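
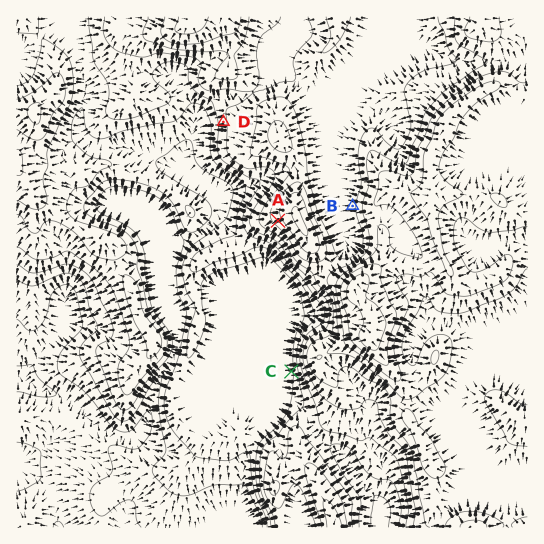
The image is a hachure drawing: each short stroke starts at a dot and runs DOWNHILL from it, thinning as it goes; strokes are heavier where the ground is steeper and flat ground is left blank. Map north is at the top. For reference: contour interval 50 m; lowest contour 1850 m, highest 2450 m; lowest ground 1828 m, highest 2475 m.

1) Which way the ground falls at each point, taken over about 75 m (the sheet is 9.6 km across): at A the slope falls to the SW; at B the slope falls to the W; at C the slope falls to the W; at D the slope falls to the W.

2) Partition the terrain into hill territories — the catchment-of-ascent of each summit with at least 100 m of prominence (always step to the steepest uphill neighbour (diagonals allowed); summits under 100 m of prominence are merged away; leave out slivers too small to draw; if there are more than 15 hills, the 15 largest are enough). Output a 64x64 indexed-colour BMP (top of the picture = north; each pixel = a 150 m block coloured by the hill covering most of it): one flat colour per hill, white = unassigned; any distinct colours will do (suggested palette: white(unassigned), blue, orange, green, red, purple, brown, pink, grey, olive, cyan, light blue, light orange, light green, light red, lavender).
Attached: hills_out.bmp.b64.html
<image width="64" height="64" href="data:image/bmp;base64,Qk12CAAAAAAAAHYAAAAoAAAAQAAAAEAAAAABAAQAAAAAAAAIAAATCwAAEwsAABAAAAAAAAAA////ALR3HwAOf/8ALKAsACgn1gC9Z5QAS1aMAMJ34wB/f38AIr28AM++FwDox64AeLv/AIrfmACWmP8A1bDFABEREREREREREREREREVVVVVVVVVVVVRERERERERERERERERERERERERERERERFVVVVVVVVVVVEREREREREREREREREREREREREREREREVVVVVVVVVVVURERERERERERERERERERERERERERERERVVVVVVVVVVVRERERERERERERERERERERERERERERERFVVVVVVVVVVREREREREREREREREREREREREREREREREVVVVVVVVVVRERERERERERERERERERERERERERERERERVVVVVVVVVVEREREREREREREREREREREREREREREREREVVVVVVVVVERERERERERERERERERERERERERERERERERVVVVVVVVERERERERERERERERERERERERERERERERERFVVVVVVVEREREREREREREREREREREREREREREREREREVVVVVVVERERERERERERERERERERERERERERERERERERFVVVVVERERERERERERERERERERERERERERERERERERERVVVVERERERERERERERERERERERERERERERERETERERVVVVERERERERERERERERERERERERERERERERERMxERVVVVUREREREREREREREREREREREREREREREREREzMRERFVURERERERERERERERERERERERERERERERERETMzEREREREREREREREREREREREREREREREREREREREREzMxERERERERERERERERERERERERERERERERERERERETMzMRERERERERERERERERERERERIRERERERERERERERMzMzEREREREREREREREREREREREiERERERERERERERETMzMRERERERERERERERERERERESIhERERERERERERERMzMxERERERERERERERERERERERIiIRERERERERERERETMzMREREREREREREREREREREREiIiERERERERERERERMzMxERERERERERERERERERERESIiIREREREREREREREzMzMRERERERERERERERERERERIiIiERERERERERERERMzMxEREREREREREREREREREREiIiIREREREREREREREzMzERERERERERERERERERERESIiIhERERERERERERERMzMxERERERERERERERERERERIiIiEREREREREREREREzMzEREREREREREREREREREREiIiIRERERERERERERERMzMxERERERERERERERERERESIiIhEREREREREREREREzMzMRERERERERERERERERERIiIiERERERERERERERETMzMzMREREREREREREREREREiIiIRERERERERERERERMzMzMzERERERERERERERERESIiIhEREREREREREREREzMzMzMzERERERERERERERERIiIiERERERERERERERETMzMzMzMxEREREREREREREREiIiIRERERERERERERETMzMzMzMzERERERERERERERESIiIhERERERERERERETMzMzMzMzMRERERERERERERERIiIiERERERERERERERMzMzMzMzMxEREREREREREREREiIiIhERERERERERERMzMzMzMzMxERERERERERERERESIiIiIRERERERERERMzMzMzMzMzERERERERERERERERIiIiIiIREREREREREzMzMzMzMzEREREREREREREREREiIiIiERERERERERERMzMzMzMzMRERERERERERERERESIiIiERERERERERERERMzMzMzMxERERERERERERERERIiIiIREREREREREREREREzMzMzEREREREREREREREREiIiIREREREREREREREREREzMzMRERERERERERERERESIiIhERERERERERERERERERERERERERERERERERERERIiIiEREREREREREREREREREREREREREREREREREREREiIiIRERERERERERERERERERERERERERERERERERERESIiIiERERERERERERERERERERERERERERERERERERERIiIiIhEREREREREREREREREREREREREREREREREREREiIiIiERERERERERERERERERERERERERERERERERERESIiIiIRERERERERERERERERERERERERERERERERERERIiIiIhERERERERFBEREREREREREREREREREREREREREiIiIiIREREREREURBERERERERERERERERERERERERESIiIiIhEREREREUREREQRERERERERERERERERERERERIiIiIiQREREREUREREREQREREREREREREREREREREREiIiIiRERBEREURERERERBERERERERERERERERERERESIiIiJEREREREREREREREERERERERERERERERERERERIiIiIkRERERERERERERERBEREREREREREREREREREREiIiIiREREREREREREREREERERERERERERERERERERESIiIiRERERERERERERERERBERERERERERERERERERERIiIiJEREREREREREREREREEREREREREREREREREREREiIiIkREREREREREREREREQRERERERERERERERERERESIiIiREREREREREREREREREERERERERERERERERERER"/>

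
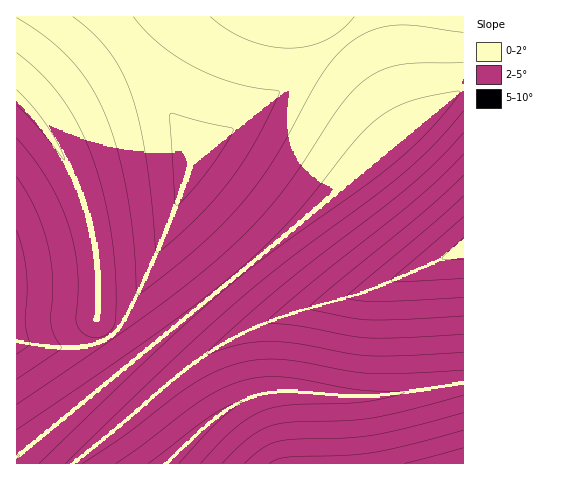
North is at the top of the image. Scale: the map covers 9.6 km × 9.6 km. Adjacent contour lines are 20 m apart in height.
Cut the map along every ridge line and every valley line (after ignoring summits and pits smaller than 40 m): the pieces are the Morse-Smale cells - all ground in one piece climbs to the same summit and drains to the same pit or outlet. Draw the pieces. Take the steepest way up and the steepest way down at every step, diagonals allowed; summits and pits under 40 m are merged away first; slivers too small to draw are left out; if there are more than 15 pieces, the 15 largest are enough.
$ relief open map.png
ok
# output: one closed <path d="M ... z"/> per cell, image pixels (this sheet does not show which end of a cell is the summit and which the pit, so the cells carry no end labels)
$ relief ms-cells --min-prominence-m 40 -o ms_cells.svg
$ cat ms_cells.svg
<path d="M463 16l-92 0-178 145-17-39-21-37-29-39-28-30-82 1 0 80 34 39 13 19 15 31 13 37 5 28 3 21-1 46 4 10 27 37 301-250 34-26z"/><path d="M463 90l-33 25-411 340-3 3 0 5 58 1 109-93 49-33 45-20 93-28 74-32 19-5z"/><path d="M463 253l-19 5-74 32-93 28-45 20-49 33-109 92 92 1 36-35 23-19 21-11 19-6 41-1 41 4 25 0 90-12 2-2z"/><path d="M17 98l0 359 111-92-26-37-4-10 1-46-3-21-5-28-13-37-15-31-13-19z"/><path d="M370 16l-271 1 27 29 29 39 21 37 17 39z"/><path d="M463 382l-43 8-48 6-25 0-41-4-34 0-16 3-21 9-19 13-49 46 296 1z"/>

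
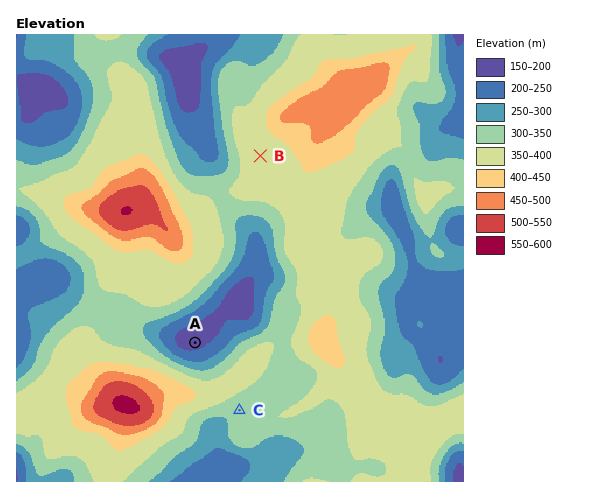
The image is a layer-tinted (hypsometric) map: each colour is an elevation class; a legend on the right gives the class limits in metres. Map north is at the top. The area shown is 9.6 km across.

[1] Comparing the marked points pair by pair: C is above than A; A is below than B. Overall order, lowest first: A C B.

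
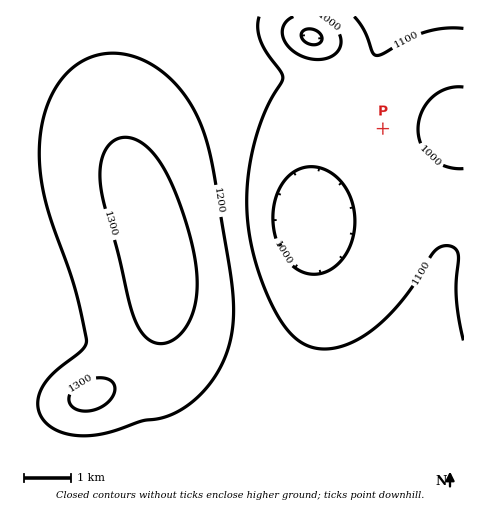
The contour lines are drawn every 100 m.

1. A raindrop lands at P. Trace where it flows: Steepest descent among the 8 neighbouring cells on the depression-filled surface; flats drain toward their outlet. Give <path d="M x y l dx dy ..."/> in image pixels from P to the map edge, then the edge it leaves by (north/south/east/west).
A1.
<path d="M383 129l79 0 1 1"/>
exit: east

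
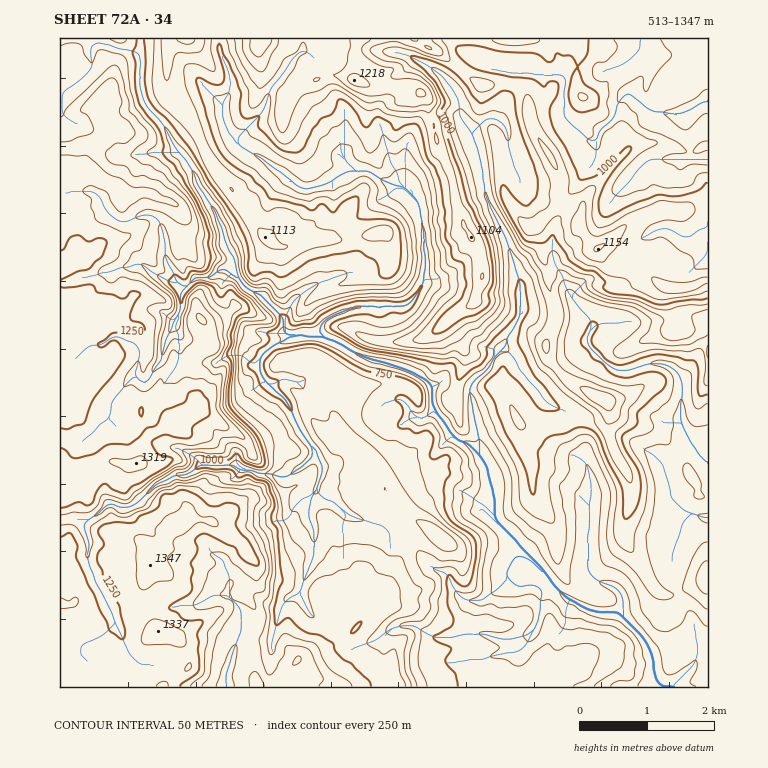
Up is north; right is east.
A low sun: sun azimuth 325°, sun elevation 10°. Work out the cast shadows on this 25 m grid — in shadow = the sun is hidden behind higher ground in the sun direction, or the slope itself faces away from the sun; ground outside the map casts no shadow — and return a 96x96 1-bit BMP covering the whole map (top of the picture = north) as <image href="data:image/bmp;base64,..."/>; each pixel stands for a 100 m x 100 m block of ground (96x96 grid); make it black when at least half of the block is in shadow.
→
<image width="96" height="96" href="data:image/bmp;base64,Qk2+BAAAAAAAAD4AAAAoAAAAYAAAAGAAAAABAAEAAAAAAIAEAAATCwAAEwsAAAIAAAAAAAAA////AAAAAAAAAH/AAgAfAAAf/yAAAD/AAAAfAAAH/zAAAB/AAAA/AAAB7xgAAA/AAAA/wAAADggAAA/CAAA/4AAADgAABw/jAAA/wQAADAAABw/jAB8f4AAAAAAAAg/niA/f8PwAAAAAAA/n/Af//z4AAAAAAAfj+AP/4A4AAAAAAAHj+AH/4IIAAAAAADhj+AB/98AD4AgAAfwH+AAD/+AH4BgAAP4H+AAH/+AYAAAABh8P+AAD/+AQAAAABwQH+AAA/+AAQAAABg8H+AAAf+AcQAAAAAcH/AAA/+A8AAAAABgD+AAB/+A8AAAQAD+D+AAC/+A8AAAQAA/D+AAAf4A4A8AAAD8D8AAABwA4B8AAAD8H/AAAAAA4B+AQAD4f+AAAAAA4D+B8AAA/+AAAAwAwD8D+AAA/+AAAPwAAD8H/+AAf8AAAfwAQB8Mn/AAP8AAA/wA4B4AH/gAD/AAAfwA4B+AGP4AD7AAAfwD+B+AAP/Hn5gAAfgD/B+AAP///9gAAXgH/B+AAG///+AAAPQAfA+AAAP///AAAHwB/B+AAAD/3/AADBwD/D+AAAf//AAADjwD/H+AAAf//gAAB3wD/P/AAAAPHgAAA3wH+P/gAAAefgAAg3wAef/gAAA5/4AB/34AAf/kwAAH/4AA/34AD//s4AAP/4AAf/4AH//sfAAP/4AB3/4cPP/kPgAH/wAL3//8YA/0HwAH/4AAH//+AAfwD/AD/4AAf//8AAD4B/gD/4AD///8AH/8A9wf/wA/////AP/8Adw//gD////78P/8ABwf/wP////78D/8AB4H///////58B/8AB8H///gD//58A/8AB+H//+AA//5+H58AA+P////gf/5///8AA8B////4P/4///8AH8A5///8H/4///8AH8AD///+B/w///8ADMAH///+A/w///8AAGEf////A/x//D8AAPP//5//A/h/8AN/A//v/+D/Afj/8AB/77/n//B+YfB/8AAf/7/H//A+MfD/4AAP+2/Bf/g+Eefj8AAD+w/AP/g+Ce/A8AAB/w+AD/s8AcfAeAAAHx+AAAP8AcfAPAAADx8AAAA8AIfAHAYABx8AAAAIAYHDB/4Af74AABAAB4DDgf8Af/wAABwABwADwAIAPgwAAA8ADwADwAAAAAAAAAcAHwAD4AAAAAgAB4NwHwAx8AAAABAAD8D8HwAw+AAAABAAH+H+HwAQfAAAAAAAP//8HgAAPgAAAAAAf//8PgAAH4AAP4AA//P8fAAAD+AB/4AA//n8fAAAB+AA/wAA//n8+AAAAAAAPwAAf/n++AAAAAAAAAAQf/v++AABgAAAAAAYf/v//+ADwAAAAQAMf////+AHwAAA+AKOf///++AHwAAA+AHGP/+P++AH4AAAeAPHH//D++AA8QAA8AfDD/8B88AAeYAAcB/Dw8AA8AAAPIAAcD+DwABB4AADDMAAMH+D4AAn4AYDAGAAEH+H4AAfwB8HYCAAMP8H4AP/wH8DYAAAcH8DgA/+Af+AAAAB4B4DgAfwAP8AAAA="/>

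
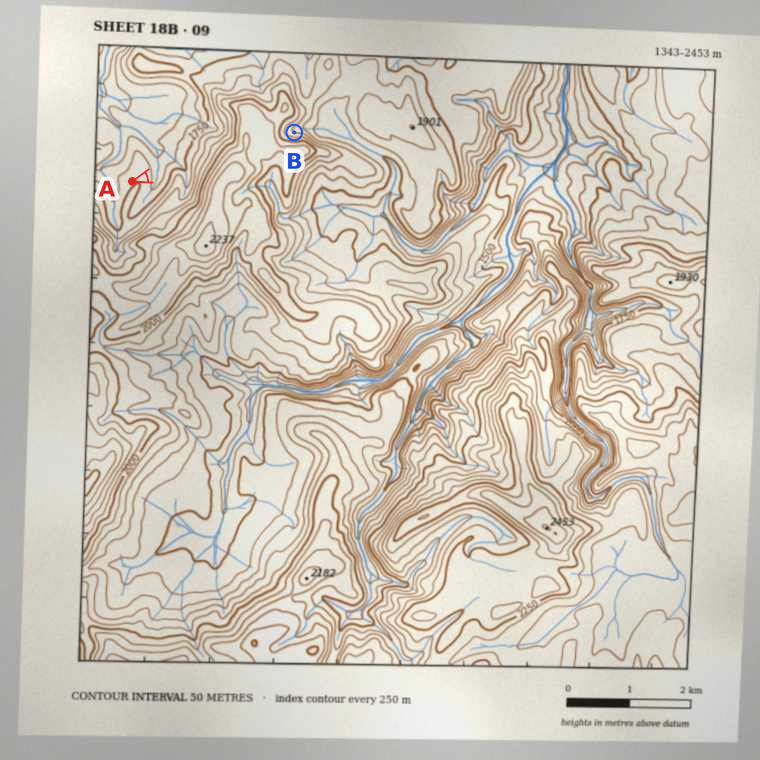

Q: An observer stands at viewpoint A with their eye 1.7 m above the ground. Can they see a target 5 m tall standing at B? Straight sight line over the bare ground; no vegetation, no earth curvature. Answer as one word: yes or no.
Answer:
no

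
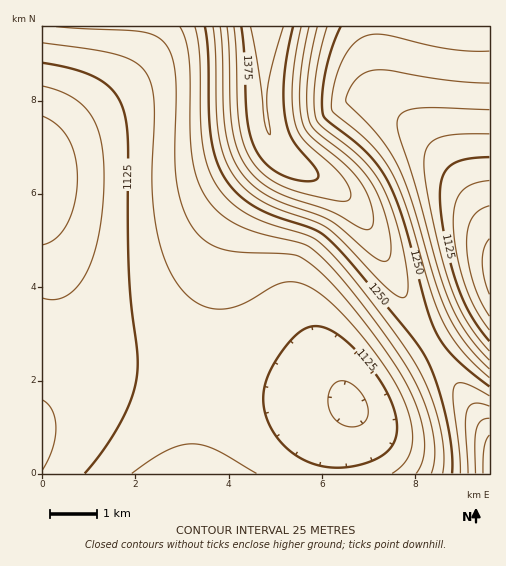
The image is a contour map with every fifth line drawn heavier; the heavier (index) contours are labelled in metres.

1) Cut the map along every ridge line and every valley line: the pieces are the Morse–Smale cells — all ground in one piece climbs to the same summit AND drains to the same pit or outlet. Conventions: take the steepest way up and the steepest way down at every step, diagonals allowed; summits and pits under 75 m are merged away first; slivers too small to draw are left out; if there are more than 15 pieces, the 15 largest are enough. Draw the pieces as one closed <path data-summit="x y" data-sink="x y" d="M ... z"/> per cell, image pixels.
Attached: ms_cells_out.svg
<path data-summit="267 27" data-sink="43 176" d="M267 26l-225 1 1 447 291 0 3-29 13-35 0-8 24-20 56-36-51-101-21-35-20-21-49-28-16-18-8-31z"/><path data-summit="267 27" data-sink="489 268" d="M489 26l-221 0-2 2-1 84 8 31 16 18 49 28 20 21 21 35 34 70 18 31 59-38z"/><path data-summit="489 473" data-sink="43 176" d="M431 346l-57 36-24 20 0 8-13 35-2 29 155-1 0-40z"/><path data-summit="489 473" data-sink="489 268" d="M489 308l-57 37 57 87z"/>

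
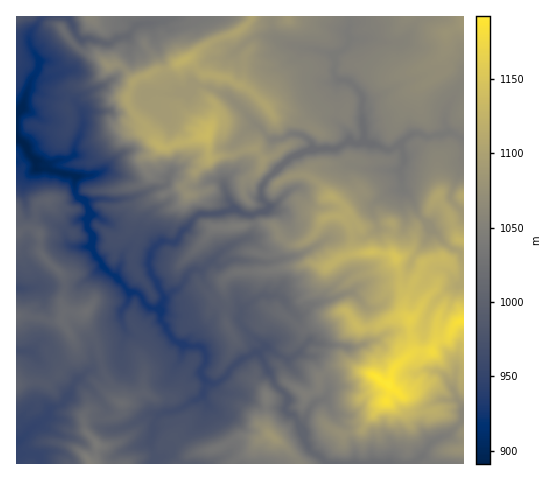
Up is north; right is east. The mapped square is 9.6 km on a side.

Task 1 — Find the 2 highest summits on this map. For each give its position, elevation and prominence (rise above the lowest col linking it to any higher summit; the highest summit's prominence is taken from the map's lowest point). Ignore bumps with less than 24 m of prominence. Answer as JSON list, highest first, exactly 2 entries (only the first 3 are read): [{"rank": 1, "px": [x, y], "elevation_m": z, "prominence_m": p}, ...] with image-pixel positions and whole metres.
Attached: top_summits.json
[{"rank": 1, "px": [389, 384], "elevation_m": 1192, "prominence_m": 301}, {"rank": 2, "px": [208, 136], "elevation_m": 1135, "prominence_m": 92}]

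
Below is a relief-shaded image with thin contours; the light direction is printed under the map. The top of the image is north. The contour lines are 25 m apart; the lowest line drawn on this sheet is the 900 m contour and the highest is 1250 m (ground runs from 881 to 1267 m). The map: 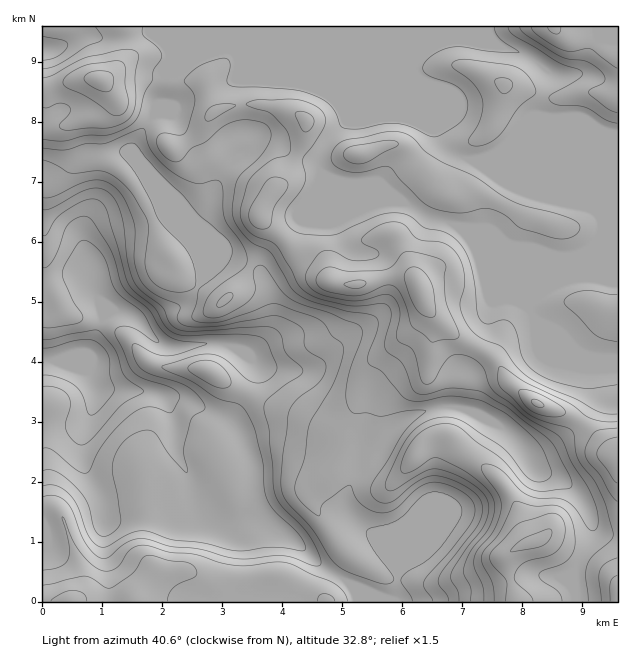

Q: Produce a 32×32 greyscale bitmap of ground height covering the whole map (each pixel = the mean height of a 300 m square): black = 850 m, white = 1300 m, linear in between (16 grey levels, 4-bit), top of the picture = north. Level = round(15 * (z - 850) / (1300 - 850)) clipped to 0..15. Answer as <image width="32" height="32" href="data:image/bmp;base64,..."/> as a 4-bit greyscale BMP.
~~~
<image width="32" height="32" href="data:image/bmp;base64,Qk12AgAAAAAAAHYAAAAoAAAAIAAAACAAAAABAAQAAAAAAAACAAATCwAAEwsAABAAAAAAAAAAAAAAABEREQAiIiIAMzMzAERERABVVVUAZmZmAHd3dwCIiIgAmZmZAKqqqgC7u7sAzMzMAN3d3QDu7u4A////AIiIiId3d3d3dmZ4irzcy813d3iId3d3dmd3eJq8zMvNZ2Z3d3ZmZmZ3d3eKzd3MzGdUVlVVVVVXd3d3eKzd3LxmVEVURFVVZ3d3d3ebzdy8ZkRFRERVVnh3iHd3m8u7vFRERVRFVVeIiImHiKuqqr1DNEVURVVXiIiJqaq7mZvNMzRFREVVZ3iIiKqrqZmr3jIjRERFRWd4iIiaqpmavM0yIjRERFVneIiIiZmJvNy7MhEjM0VVZneImaqZq83LqiERI0VmZVZniZmrqry6qqoRETRVVVRWZ3mau7u7qqqqIiJEREVFVneImrzLu6qqqjMzM0Z3dmZ3iJrMy6qqqqpEMzRniZh4iaqqzcuqqqqqQzNGeIiZiazMzN3LqqqqqkMzV4iHiIq8y8zMy6qqqqpENFeId4mau7u7y7qqqqqqVERniHiKqqqqu7qqqqqqqlVFZ4eIm7qqqqqqqqqqqqp2VXh4iJq7qqqqqrqqqqqqd3eIiIiau6qqqquqqqqqqoiIiImZmaqqq7qqqqqqqqqZmIiZmZmaqqu7qpqqqqqqqqqpmZqZmrqZmZmZqqqqqqq7uYiaqqqqmZmZmauqqqurvLqZmpmZmZmZmZmruqq7qry6mZmZmZmZmZmqqqmaq4mqqpmZmZmZmZmZmpmau7yJmamZmZmZmZmZmZmZrMzM"/>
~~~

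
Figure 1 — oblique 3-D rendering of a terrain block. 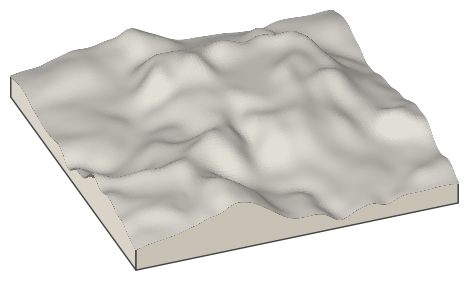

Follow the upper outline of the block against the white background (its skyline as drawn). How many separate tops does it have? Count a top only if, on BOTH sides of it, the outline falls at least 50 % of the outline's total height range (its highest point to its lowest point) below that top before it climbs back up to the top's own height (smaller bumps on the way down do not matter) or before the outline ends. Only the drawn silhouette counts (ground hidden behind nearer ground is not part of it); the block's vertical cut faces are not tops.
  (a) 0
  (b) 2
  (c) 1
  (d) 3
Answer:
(a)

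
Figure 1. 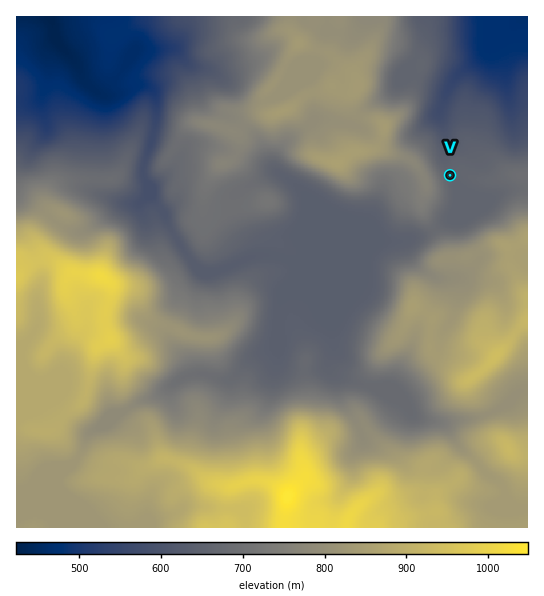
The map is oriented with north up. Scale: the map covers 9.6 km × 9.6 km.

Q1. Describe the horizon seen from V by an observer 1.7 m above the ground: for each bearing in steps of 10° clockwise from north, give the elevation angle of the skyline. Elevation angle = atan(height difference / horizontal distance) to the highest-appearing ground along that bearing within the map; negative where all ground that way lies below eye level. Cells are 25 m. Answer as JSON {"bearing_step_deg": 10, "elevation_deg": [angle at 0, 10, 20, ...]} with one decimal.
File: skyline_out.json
{"bearing_step_deg": 10, "elevation_deg": [-1.6, -1.3, -0.8, -0.4, -0.0, 0.3, 0.5, 0.6, 0.8, 1.4, 1.0, 2.0, 4.7, 6.1, 6.7, 6.4, 5.6, 5.6, 5.4, 4.9, 4.6, 7.0, 9.4, 11.3, 12.6, 13.2, 13.2, 12.5, 11.4, 9.8, 7.4, 6.5, 5.0, 3.0, 1.8, -0.2]}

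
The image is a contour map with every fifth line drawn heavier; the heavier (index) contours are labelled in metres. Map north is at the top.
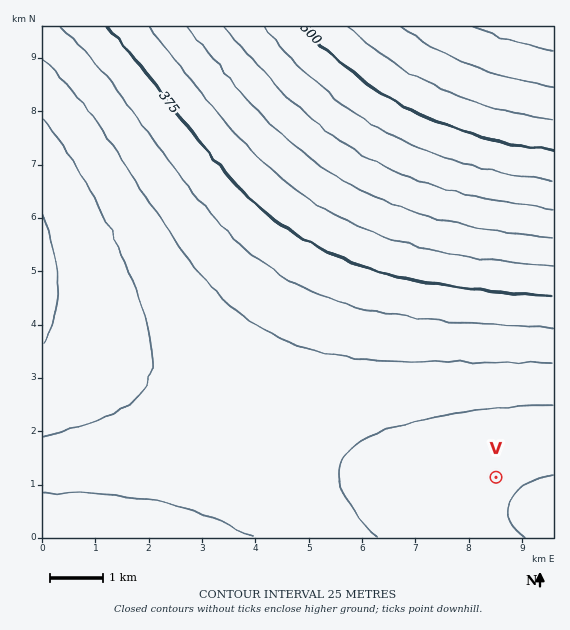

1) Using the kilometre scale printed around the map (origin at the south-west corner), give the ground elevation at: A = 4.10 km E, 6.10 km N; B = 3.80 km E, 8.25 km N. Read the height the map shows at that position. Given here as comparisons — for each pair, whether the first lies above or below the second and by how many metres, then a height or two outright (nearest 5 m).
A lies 55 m below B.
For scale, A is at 370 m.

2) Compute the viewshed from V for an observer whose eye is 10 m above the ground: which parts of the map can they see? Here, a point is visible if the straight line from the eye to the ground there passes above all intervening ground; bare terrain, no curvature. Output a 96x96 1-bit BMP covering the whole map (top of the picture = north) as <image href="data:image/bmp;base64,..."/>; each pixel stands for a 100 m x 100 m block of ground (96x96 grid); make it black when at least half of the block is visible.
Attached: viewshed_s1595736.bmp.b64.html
<image width="96" height="96" href="data:image/bmp;base64,Qk2+BAAAAAAAAD4AAAAoAAAAYAAAAGAAAAABAAEAAAAAAIAEAAATCwAAEwsAAAIAAAAAAAAA////AAAAAAAH//////////////8Af/////////////8AD/////////////8AAf////////////8AAD////////////8AAAf///////////8AAAD///////////8AAAA///////////8AAAAH//////////8AAAAA//////////8AAAAAP/////////8AAAAAB/////////8AAAAAAf////////8AAAAAAH////////8AAAAAAB////////8AAAAAAAf///////8AAAAAAAH///////8AAAAAAAD///////8AAAAAAAA///////8AAAAAAAAf//////8AAAAAAAAf//////8AAAAAAAAP//////8AAAAAAAAH//////8AAAAAAAAH//////8AAAAAAAAD//////8AAAAAAAAD//////8AAAAAAAAD//////8AAAAAAAAD//////8AAAAAAAAD//////8AAAAAAAAD//////8AAAAAAAAD//////8AAAAAAAAD//////8AAAAAAAAD//////8AAAAAAAAD//////8AAAAAAAAD//////8AAAAAAAAD//////8AAAAAAAAD//////8AAAAAAAAD//////8AAAAAAAAD//////8AAAAAAAAD//////8AAAAAAAAD//////8AAAAAAAAD//////8AAAAAAAAD//////8AAAAAAAAD//////8AAAAAAAAD//////8AAAAAAAAD//////8AAAAAAAAD//////8AAAAAAAAD//////8AAAAAAAAD//////8AAAAAAAAD//////8AAAAAAAAD//////8AAAAAAAAD//////8AAAAAAAAD//////8AAAAAAAAD//////8AAAAAAAAD//////8AAAAAAAAB//////8AAAAAAAAB//////8AAAAAAAAB//////8AAAAAAAAB//////8AAAAAAAAB//////8AAAAAAAAB//////8AAAAAAAAB//////8AAAAAAAAB//////8AAAAAAAAA//////8AAAAAAAAA//////8AAAAAAAAA//////8AAAAAAAAA//////8AAAAAAAAAf/////8AAAAAAAAAf/////8AAAAAAAAAf/////8AAAAAAAAAP/////8AAAAAAAAAP/////8AAAAAAAAAP/////8AAAAAAAAAH/////8AAAAAAAAAH/////8AAAAAAAAAH/////8AAAAAAAAAD/////8AAAAAAAAAD/////8AAAAAAAAAB/////8AAAAAAAAAA/////8AAAAAAAAAA/////8AAAAAAAAAAf////8AAAAAAAAAAP////8AAAAAAAAAAH////8AAAAAAAAAAD////8AAAAAAAAAAB////8AAAAAAAAAAA////8AAAAAAAAAAAP///8AAAAAAAAAAAD///8AAAAAAAAAAAA///8AAAAAAAAAAAAD//wAAAAAAAAAAAAAAAAAAAAAAAAAAAAAAAAAAAAAAAAAAAAAAAAAAAAAAAAAAAAAAAAAAAAAAAAAAAAAAAA="/>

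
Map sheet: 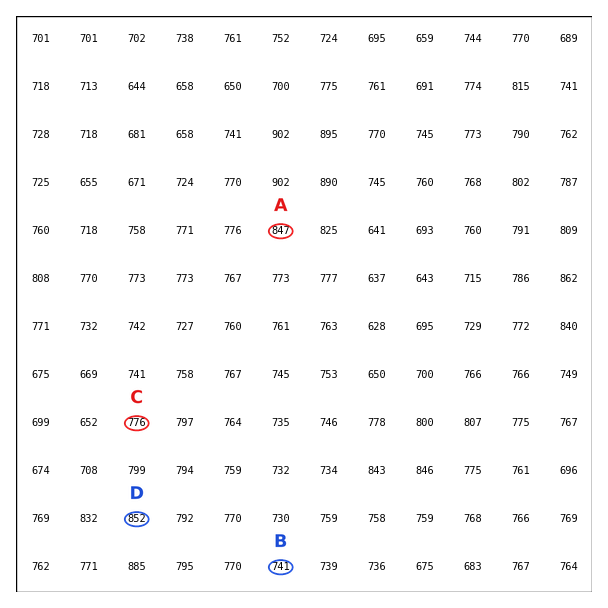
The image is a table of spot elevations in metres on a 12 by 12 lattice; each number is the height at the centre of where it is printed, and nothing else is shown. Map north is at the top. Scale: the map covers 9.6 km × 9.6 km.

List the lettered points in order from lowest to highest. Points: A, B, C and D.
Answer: B C A D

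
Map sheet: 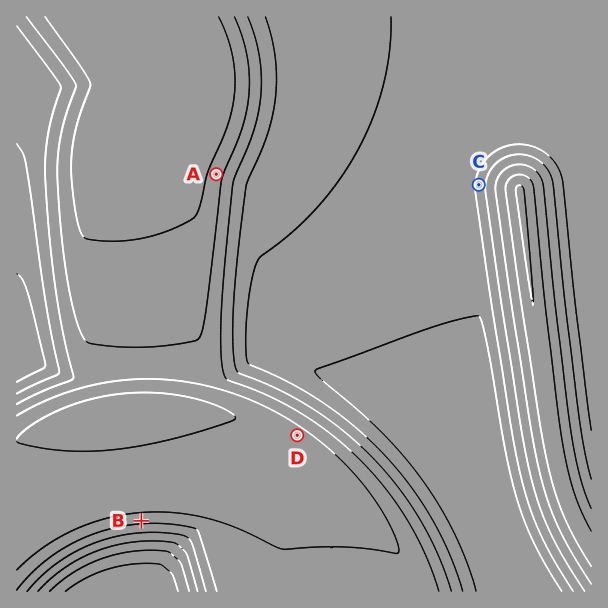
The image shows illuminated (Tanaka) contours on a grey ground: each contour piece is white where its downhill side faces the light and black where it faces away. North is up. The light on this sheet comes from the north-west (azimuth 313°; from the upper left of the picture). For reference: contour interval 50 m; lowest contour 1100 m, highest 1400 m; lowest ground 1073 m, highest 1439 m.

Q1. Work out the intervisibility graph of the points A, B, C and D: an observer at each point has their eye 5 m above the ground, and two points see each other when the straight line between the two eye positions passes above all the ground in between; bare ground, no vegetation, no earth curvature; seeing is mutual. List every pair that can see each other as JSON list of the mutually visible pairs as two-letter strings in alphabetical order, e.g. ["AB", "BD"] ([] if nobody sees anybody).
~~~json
["AC", "AD", "CD"]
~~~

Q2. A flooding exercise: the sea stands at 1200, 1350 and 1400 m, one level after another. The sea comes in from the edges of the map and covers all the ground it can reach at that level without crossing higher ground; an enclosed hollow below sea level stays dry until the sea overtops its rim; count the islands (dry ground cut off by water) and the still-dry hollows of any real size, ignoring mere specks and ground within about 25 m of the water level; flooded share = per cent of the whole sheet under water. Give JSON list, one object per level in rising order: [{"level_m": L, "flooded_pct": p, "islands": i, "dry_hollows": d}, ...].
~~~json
[{"level_m": 1200, "flooded_pct": 35, "islands": 0, "dry_hollows": 0}, {"level_m": 1350, "flooded_pct": 67, "islands": 0, "dry_hollows": 0}, {"level_m": 1400, "flooded_pct": 88, "islands": 0, "dry_hollows": 0}]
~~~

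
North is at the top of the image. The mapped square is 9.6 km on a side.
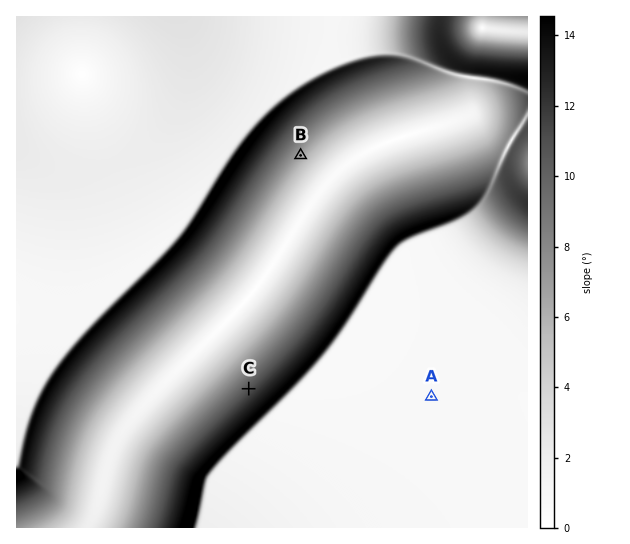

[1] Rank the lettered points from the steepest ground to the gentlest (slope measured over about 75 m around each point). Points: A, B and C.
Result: C B A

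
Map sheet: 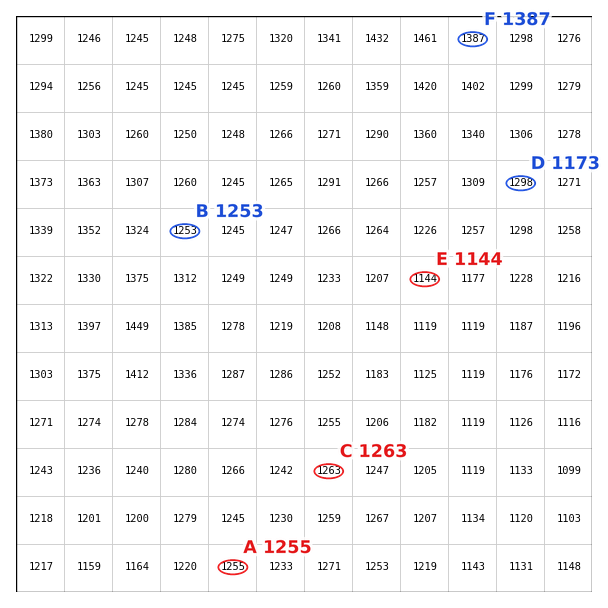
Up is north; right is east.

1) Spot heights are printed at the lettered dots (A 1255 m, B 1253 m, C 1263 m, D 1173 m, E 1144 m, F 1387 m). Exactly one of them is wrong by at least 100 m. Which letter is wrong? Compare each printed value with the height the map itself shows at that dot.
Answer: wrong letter D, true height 1298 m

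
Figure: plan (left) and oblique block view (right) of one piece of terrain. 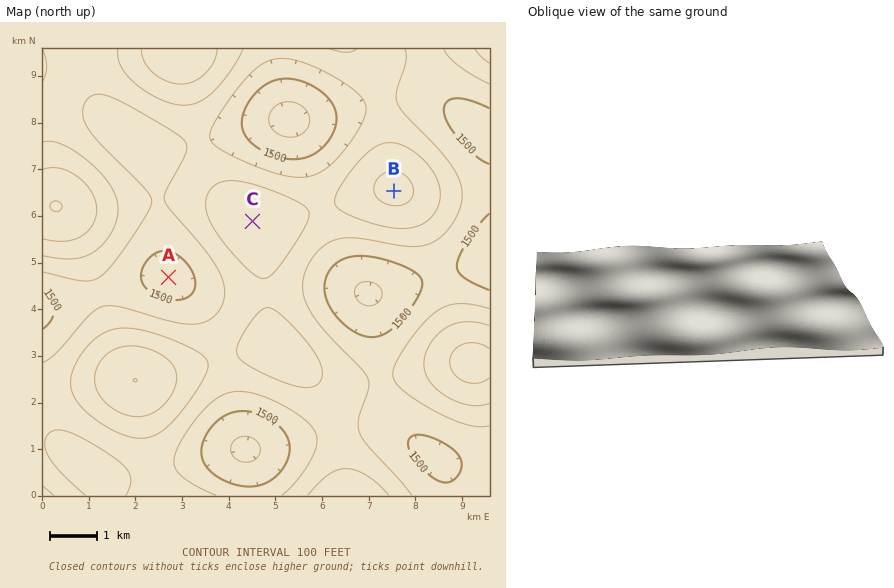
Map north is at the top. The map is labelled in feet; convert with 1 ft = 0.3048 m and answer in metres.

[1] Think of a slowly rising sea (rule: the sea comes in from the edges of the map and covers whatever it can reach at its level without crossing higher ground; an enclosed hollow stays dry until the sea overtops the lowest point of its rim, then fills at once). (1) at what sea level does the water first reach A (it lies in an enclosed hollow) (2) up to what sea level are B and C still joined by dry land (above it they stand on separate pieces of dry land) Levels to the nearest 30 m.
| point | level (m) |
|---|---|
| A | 480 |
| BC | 510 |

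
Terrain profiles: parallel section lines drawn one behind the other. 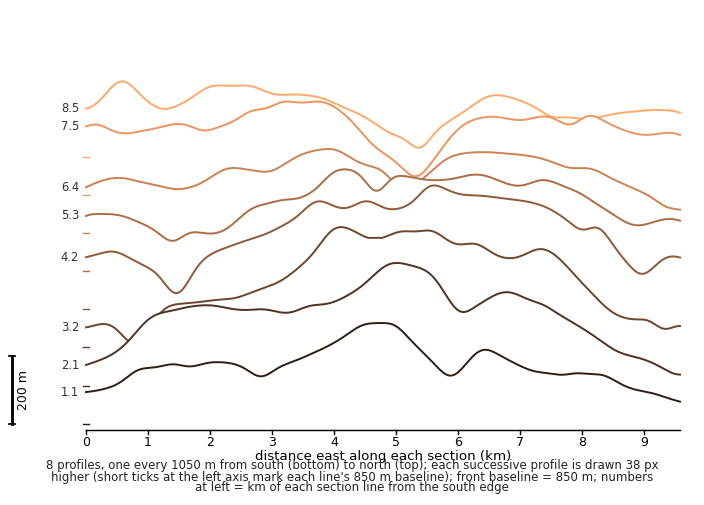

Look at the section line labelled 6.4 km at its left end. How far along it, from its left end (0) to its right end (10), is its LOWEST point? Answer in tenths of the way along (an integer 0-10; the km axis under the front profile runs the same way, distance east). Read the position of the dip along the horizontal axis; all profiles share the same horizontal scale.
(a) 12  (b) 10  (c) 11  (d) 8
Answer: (b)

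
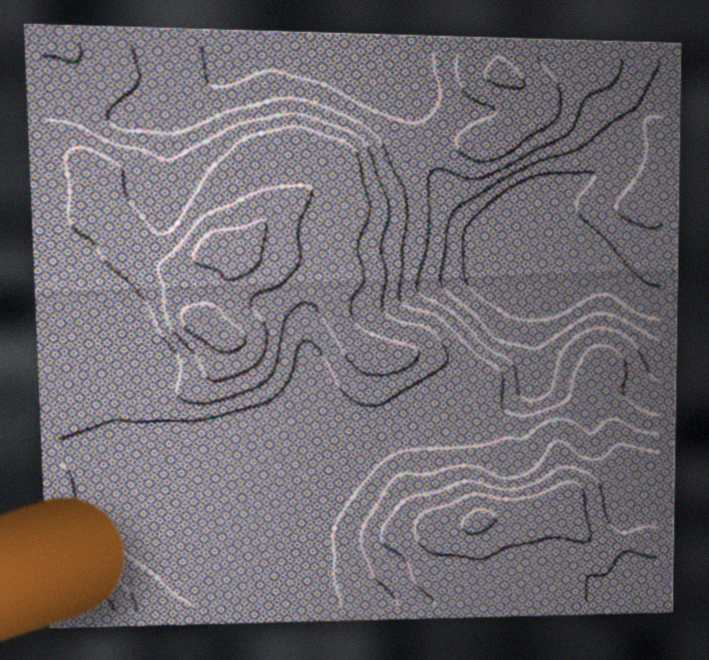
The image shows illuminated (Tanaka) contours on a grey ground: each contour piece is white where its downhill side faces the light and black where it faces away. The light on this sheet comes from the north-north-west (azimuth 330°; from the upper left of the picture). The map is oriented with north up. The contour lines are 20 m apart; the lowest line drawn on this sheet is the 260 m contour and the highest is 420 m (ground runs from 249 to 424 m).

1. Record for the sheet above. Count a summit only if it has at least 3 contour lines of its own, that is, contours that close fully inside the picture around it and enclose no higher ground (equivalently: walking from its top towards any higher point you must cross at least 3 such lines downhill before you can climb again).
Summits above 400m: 0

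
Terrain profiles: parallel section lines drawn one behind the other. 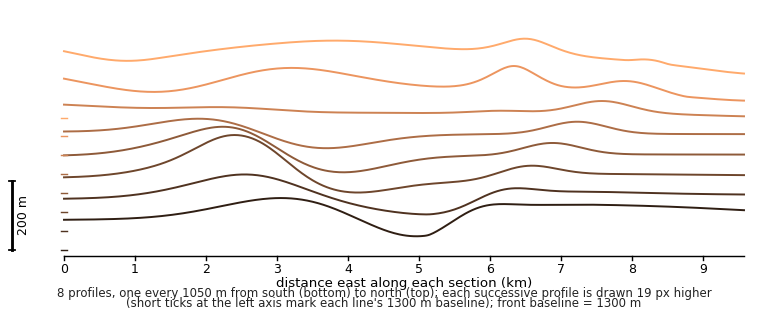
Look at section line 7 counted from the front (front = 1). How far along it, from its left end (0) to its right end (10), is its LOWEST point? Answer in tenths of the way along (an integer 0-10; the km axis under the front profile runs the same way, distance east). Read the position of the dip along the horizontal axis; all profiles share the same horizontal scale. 10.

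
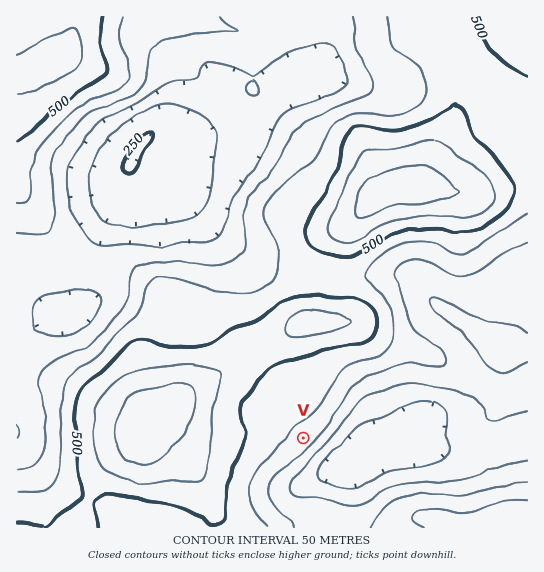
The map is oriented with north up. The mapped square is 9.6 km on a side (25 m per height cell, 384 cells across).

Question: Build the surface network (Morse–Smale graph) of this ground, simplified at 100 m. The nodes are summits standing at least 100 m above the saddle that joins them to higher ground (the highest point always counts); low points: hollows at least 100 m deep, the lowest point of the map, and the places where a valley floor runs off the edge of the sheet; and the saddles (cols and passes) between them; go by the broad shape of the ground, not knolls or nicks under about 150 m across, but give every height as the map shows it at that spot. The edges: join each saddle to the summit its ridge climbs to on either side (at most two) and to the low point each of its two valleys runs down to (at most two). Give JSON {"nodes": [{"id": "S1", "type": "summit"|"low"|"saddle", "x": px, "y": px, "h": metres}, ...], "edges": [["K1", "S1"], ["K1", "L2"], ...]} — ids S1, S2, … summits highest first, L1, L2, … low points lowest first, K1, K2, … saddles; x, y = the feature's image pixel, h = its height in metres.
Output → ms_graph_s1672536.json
{"nodes": [
{"id": "S1", "type": "summit", "x": 151, "y": 422, "h": 631},
{"id": "S2", "type": "summit", "x": 411, "y": 186, "h": 629},
{"id": "S3", "type": "summit", "x": 65, "y": 54, "h": 565},
{"id": "S4", "type": "summit", "x": 526, "y": 527, "h": 492},
{"id": "L1", "type": "low", "x": 134, "y": 157, "h": 247},
{"id": "L2", "type": "low", "x": 349, "y": 463, "h": 252},
{"id": "K1", "type": "saddle", "x": 301, "y": 273, "h": 465},
{"id": "K2", "type": "saddle", "x": 326, "y": 527, "h": 380},
{"id": "K3", "type": "saddle", "x": 85, "y": 261, "h": 365}],
"edges": [["K1", "S1"], ["K1", "S2"], ["K1", "L1"], ["K1", "L2"], ["K2", "S1"], ["K2", "S4"], ["K2", "L2"], ["K3", "S1"], ["K3", "S3"], ["K3", "L1"]]}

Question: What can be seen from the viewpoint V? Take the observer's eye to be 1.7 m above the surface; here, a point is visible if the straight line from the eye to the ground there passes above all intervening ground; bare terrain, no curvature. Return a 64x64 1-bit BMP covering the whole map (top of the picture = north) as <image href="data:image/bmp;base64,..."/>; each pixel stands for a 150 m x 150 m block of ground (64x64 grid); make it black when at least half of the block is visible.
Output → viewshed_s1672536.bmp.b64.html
<image width="64" height="64" href="data:image/bmp;base64,Qk0+AgAAAAAAAD4AAAAoAAAAQAAAAEAAAAABAAEAAAAAAAACAAATCwAAEwsAAAIAAAAAAAAA////AAAAAAAAAAAf///H/wAAAD//////AAAAf/////8AAAB//////wAAAH//////AAAA/4////8AAAD/AP///wAAAP8AP///AAAA/wAf//8AAAD/wA///wAAD/4wD///AAAP+BgH//kAAA/ACAf/+QAABwAAA///AAAHAAAD//8AAAYAAAP//wAAAgAAA///AAAAAAAD//8AAAAAAAP/xwAAAAAAA/8DAAAAAAAP/AAAAAAAAB/wAAAAAAAAfAAAAAAAAAf4AAAAAAAAD/AAAAAAAAAAAAAAAAAAAAAAAAAAAAAAAAAAAAAAAAAAAAAAAAAAAAAAAAAAAAAAAAAAAAAAAAAAAAAAAAAAAAAAAAAAAAAAAAAAAAAAAAAAAAAAAAAAAAAAAAAAAAAAAAAAAAAAAAAAAAAAAAAAAAAAAHAAAAAAAAAA+AAAAAAAAADAAAAAAAAAAAAAAAAAAAAAAAAAAAAAAAAAAAAAAAAAAAAAAAAAAAAAAAAAAAAAAAAAAAAAAAAAAAAAAAAAAAAAAAAAAAAAAAAAAAAAAAAAAAAAAAAAAAAAAAAAAAAAAAAAAAAAAAAAAAAAAAAAAAAAAAAAAAAAAAAAAAAAAAAAAAAAAAAAAAAAAAAAAAAAAAAAAAAAAAAAAAAAAAAAAAAAAAAAAAAAAAAAAAAAAAAAAAAAAAAAAAAAAA=="/>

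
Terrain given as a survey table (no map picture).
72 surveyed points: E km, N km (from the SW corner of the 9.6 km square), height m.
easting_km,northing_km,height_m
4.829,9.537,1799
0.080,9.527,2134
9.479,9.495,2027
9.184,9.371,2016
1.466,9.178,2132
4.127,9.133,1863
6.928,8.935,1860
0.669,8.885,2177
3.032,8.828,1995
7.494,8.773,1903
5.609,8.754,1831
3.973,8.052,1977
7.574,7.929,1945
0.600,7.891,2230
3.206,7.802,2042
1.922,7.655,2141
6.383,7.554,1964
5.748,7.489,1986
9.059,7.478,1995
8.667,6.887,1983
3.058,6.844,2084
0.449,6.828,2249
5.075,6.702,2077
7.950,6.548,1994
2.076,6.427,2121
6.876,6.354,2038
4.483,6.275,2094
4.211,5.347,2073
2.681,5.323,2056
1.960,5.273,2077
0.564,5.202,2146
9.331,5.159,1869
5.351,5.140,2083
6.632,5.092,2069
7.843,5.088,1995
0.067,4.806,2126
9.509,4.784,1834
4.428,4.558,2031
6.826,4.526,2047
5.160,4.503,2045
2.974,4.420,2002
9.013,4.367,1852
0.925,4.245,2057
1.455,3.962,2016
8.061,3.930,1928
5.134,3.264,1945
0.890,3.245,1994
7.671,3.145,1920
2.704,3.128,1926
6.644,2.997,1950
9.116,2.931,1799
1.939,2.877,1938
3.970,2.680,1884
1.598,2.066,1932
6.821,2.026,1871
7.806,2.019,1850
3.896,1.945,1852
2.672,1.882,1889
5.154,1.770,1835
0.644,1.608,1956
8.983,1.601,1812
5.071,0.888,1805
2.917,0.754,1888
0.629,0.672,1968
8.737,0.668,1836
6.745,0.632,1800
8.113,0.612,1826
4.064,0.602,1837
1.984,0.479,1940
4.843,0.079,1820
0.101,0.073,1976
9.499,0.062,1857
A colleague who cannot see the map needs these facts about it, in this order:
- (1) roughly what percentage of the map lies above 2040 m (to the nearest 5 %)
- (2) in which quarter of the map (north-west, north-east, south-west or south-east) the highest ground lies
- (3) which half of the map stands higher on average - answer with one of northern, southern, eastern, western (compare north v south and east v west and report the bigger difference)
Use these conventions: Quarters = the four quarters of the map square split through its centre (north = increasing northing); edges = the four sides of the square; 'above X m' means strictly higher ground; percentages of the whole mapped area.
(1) Roughly 30 % of the ground is higher than 2040 m.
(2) The highest ground is in the north-west quarter.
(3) Taken as a whole, the northern half is higher than the southern.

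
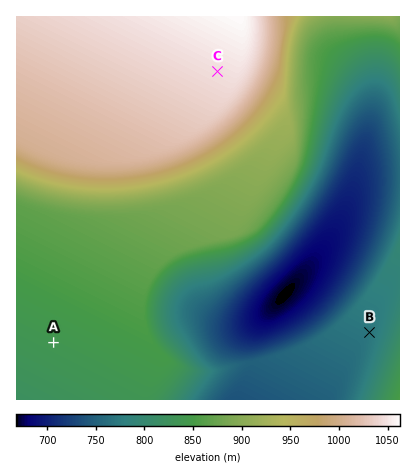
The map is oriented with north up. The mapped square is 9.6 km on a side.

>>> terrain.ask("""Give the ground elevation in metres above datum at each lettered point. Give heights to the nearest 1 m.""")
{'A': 838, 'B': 771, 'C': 1047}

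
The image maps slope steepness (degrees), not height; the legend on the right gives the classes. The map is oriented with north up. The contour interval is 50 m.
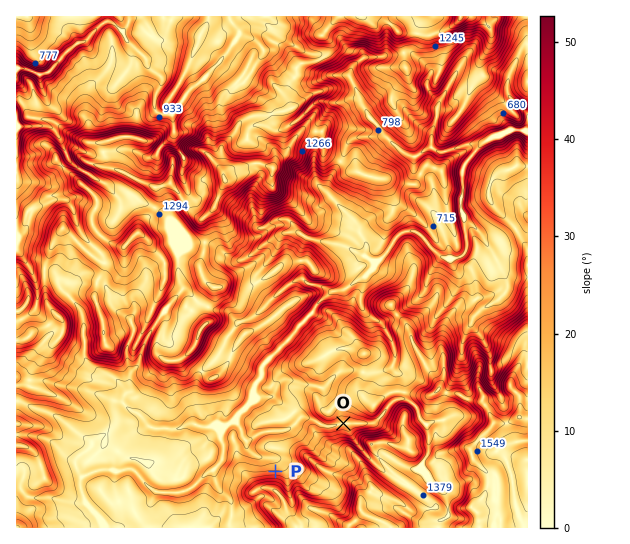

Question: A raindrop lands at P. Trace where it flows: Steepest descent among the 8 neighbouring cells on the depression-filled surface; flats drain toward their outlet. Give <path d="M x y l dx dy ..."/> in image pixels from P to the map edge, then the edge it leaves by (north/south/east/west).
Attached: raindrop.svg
<path d="M275 471l0-10-2-3-12 0-6-3-8-8 0-5-5-5 0-6-3-4 0-10 16-16 0-11 3-7 5-6 0-10 8-8 2-4 41-42 0-4 1-3 10-9 1 0 5-6 12-1 15-11 5-1 0-1 23-23 8-12 1-4 4-4 6-3 10 0 3 2 23 24 13 0 1 1 3 0 5-3 4-8-1-14-1-2 0-18-4-7 0-11 2-4 0-6-1-2 0-16 1-2 4-4 0-2 26-25 9-3 1-1 24 0"/>
exit: east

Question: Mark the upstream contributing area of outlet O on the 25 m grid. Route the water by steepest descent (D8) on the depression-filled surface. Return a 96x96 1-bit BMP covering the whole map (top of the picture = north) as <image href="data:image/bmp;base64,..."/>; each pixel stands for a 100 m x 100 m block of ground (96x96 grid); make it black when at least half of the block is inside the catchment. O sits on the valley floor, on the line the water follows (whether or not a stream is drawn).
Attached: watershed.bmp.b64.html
<image width="96" height="96" href="data:image/bmp;base64,Qk2+BAAAAAAAAD4AAAAoAAAAYAAAAGAAAAABAAEAAAAAAIAEAAATCwAAEwsAAAIAAAAAAAAA////AAAAAAAAAAAAAAAAAAP//gAAAAAAAAAAAA///gAAAAAAAAAAAH///gAAAAAAAAAAAH///AAAAAAAAAAAAH///AAAAAAAAAAAAH///gAAAAAAAAAAAD///wAAAAAAAAAAAB///wAAAAAAAAAAAD///4AAAAAAAAAAAD///4AAAAAAAAAAAH///wAAAAAAAAAAAH///gAAAAAAAAAAAP///AAAAAAAAAAAAP///AAAAAAAAAAAAf//+AAAAAAAAAAAA////AAAAAAAAAAAB////gAAAAAAAAAAB////wAAAAAAAAAAB////4AAAAAAAAAAB////4AAAAAAAAAAB////4AAAAAAAAAAB////4AAAAAAAAAAA////wAAAAAAAAAAAc///wAAAAAAAAAAAIf/8AAAAAAAAAAAAAGBAAAAAAAAAAAAAAAAAAAAAAAAAAAAAAAAAAAAAAAAAAAAAAAAAAAAAAAAAAAAAAAAAAAAAAAAAAAAAAAAAAAAAAAAAAAAAAAAAAAAAAAAAAAAAAAAAAAAAAAAAAAAAAAAAAAAAAAAAAAAAAAAAAAAAAAAAAAAAAAAAAAAAAAAAAAAAAAAAAAAAAAAAAAAAAAAAAAAAAAAAAAAAAAAAAAAAAAAAAAAAAAAAAAAAAAAAAAAAAAAAAAAAAAAAAAAAAAAAAAAAAAAAAAAAAAAAAAAAAAAAAAAAAAAAAAAAAAAAAAAAAAAAAAAAAAAAAAAAAAAAAAAAAAAAAAAAAAAAAAAAAAAAAAAAAAAAAAAAAAAAAAAAAAAAAAAAAAAAAAAAAAAAAAAAAAAAAAAAAAAAAAAAAAAAAAAAAAAAAAAAAAAAAAAAAAAAAAAAAAAAAAAAAAAAAAAAAAAAAAAAAAAAAAAAAAAAAAAAAAAAAAAAAAAAAAAAAAAAAAAAAAAAAAAAAAAAAAAAAAAAAAAAAAAAAAAAAAAAAAAAAAAAAAAAAAAAAAAAAAAAAAAAAAAAAAAAAAAAAAAAAAAAAAAAAAAAAAAAAAAAAAAAAAAAAAAAAAAAAAAAAAAAAAAAAAAAAAAAAAAAAAAAAAAAAAAAAAAAAAAAAAAAAAAAAAAAAAAAAAAAAAAAAAAAAAAAAAAAAAAAAAAAAAAAAAAAAAAAAAAAAAAAAAAAAAAAAAAAAAAAAAAAAAAAAAAAAAAAAAAAAAAAAAAAAAAAAAAAAAAAAAAAAAAAAAAAAAAAAAAAAAAAAAAAAAAAAAAAAAAAAAAAAAAAAAAAAAAAAAAAAAAAAAAAAAAAAAAAAAAAAAAAAAAAAAAAAAAAAAAAAAAAAAAAAAAAAAAAAAAAAAAAAAAAAAAAAAAAAAAAAAAAAAAAAAAAAAAAAAAAAAAAAAAAAAAAAAAAAAAAAAAAAAAAAAAAAAAAAAAAAAAAAAAAAAAAAAAAAAAAAAAAAAAAAAAAAAAAAAAAAAAAAAAAAAAAAAAAAAAAAAAAAAAAAAAAAAAAAAAAAAAAAAAAAAAAAAAAAAAAAAAAAAAAAAAAAAAAAAAAAAAAAAAAAAAAAAAAAAAAAA="/>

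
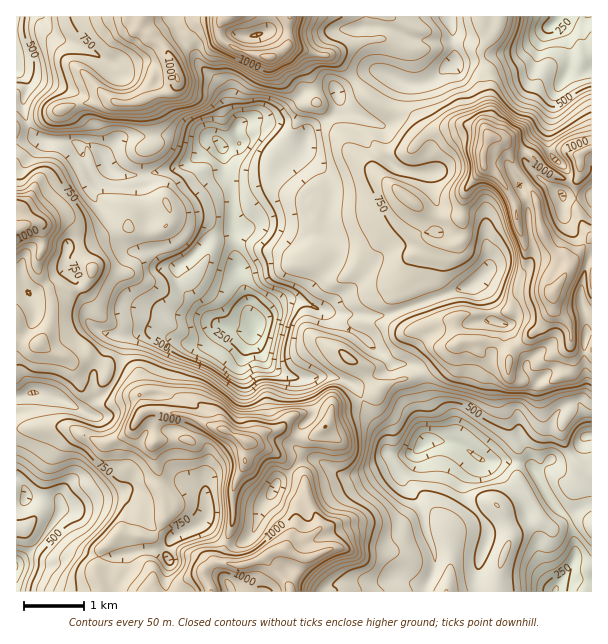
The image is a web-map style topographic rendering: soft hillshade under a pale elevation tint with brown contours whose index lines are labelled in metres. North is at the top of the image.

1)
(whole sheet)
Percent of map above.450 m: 87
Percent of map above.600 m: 68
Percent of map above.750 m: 40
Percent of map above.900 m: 18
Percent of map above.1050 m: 6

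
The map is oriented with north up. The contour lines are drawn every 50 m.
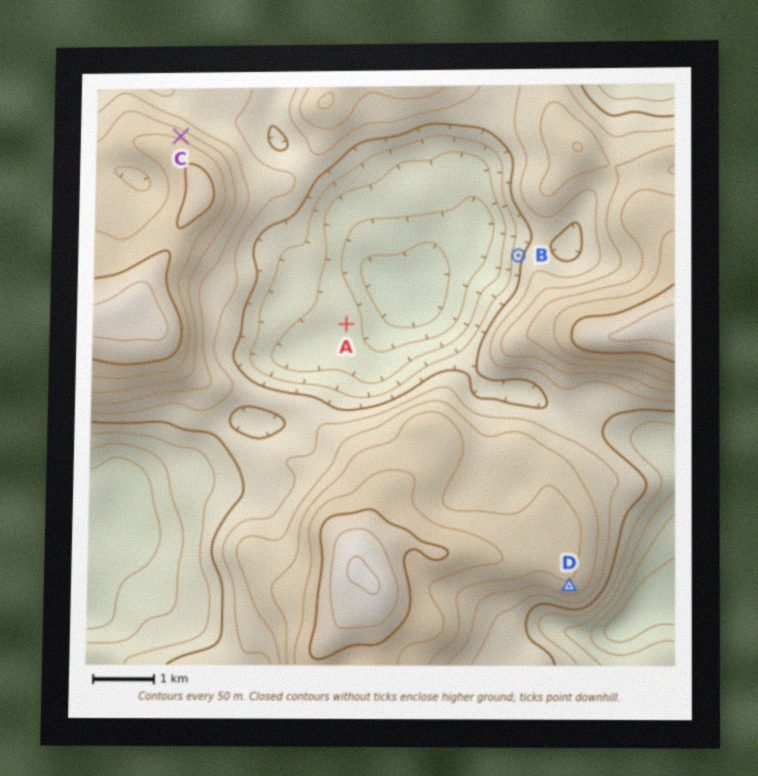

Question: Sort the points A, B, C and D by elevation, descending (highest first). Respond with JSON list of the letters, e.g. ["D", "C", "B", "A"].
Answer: ["C", "D", "B", "A"]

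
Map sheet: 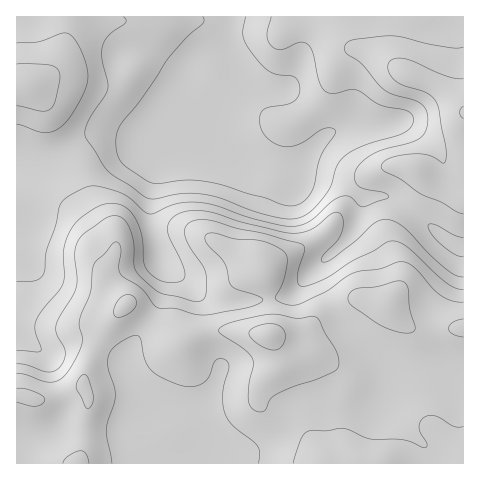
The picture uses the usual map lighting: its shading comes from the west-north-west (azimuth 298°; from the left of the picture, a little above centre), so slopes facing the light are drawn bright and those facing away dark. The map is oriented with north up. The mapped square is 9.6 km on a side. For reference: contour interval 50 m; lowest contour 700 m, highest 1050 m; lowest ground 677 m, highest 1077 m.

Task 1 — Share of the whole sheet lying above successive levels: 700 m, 88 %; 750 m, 78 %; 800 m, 65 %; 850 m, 54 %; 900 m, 44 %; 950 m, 32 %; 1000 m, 8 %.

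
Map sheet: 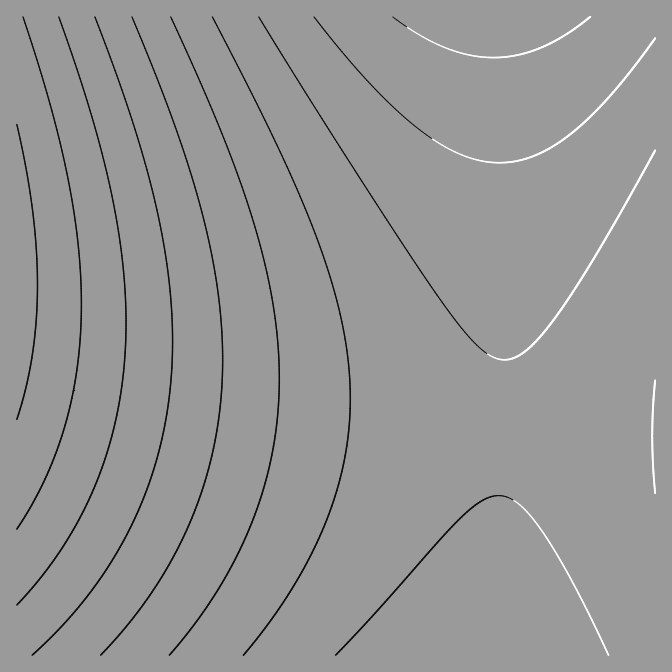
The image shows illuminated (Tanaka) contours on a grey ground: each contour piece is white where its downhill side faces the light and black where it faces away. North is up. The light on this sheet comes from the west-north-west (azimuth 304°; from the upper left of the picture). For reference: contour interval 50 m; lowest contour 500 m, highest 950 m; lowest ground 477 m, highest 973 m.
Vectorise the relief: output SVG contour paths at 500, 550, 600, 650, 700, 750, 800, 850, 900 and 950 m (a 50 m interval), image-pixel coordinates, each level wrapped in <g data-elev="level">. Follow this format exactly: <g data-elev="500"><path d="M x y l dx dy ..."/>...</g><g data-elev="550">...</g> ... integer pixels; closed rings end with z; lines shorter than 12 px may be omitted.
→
<g data-elev="500"><path d="M590 17l-25 18-23 12-24 8-24 3-24-3-25-7-25-13-27-18"/></g><g data-elev="550"><path d="M655 38l-23 32-23 28-20 20-20 18-20 13-19 8-18 5-18 1-19-4-20-7-20-11-21-16-24-21-23-24-53-63"/></g><g data-elev="600"><path d="M336 655l124-137 22-17 8-4 8-1 10 2 10 6 12 11 12 16 32 53 35 71"/><path d="M655 150l-60 106-43 66-17 20-13 12-14 5-11 0-12-7-13-12-37-48-85-129-91-146"/></g><g data-elev="650"><path d="M243 655l27-33 23-35 19-35 15-34 12-35 7-33 4-33 0-35-4-35-6-35-10-37-14-40-18-43-22-49-64-126"/><path d="M655 380l-3 55 3 58"/></g><g data-elev="700"><path d="M169 655l26-31 22-32 19-34 15-34 13-36 8-35 5-36 2-37-1-37-5-38-7-38-12-42-14-43-17-47-52-118"/></g><g data-elev="750"><path d="M101 655l26-29 23-31 21-33 16-34 14-35 11-36 6-37 4-38 0-39-2-38-6-40-10-43-12-44-16-48-44-113"/></g><g data-elev="800"><path d="M32 655l28-27 26-30 22-31 19-33 16-36 13-35 9-38 5-38 3-39-1-40-5-41-7-44-11-45-14-48-40-113"/></g><g data-elev="850"><path d="M17 605l23-27 20-26 18-30 14-30 13-32 9-33 7-35 4-35 1-37-1-37-5-38-6-40-9-42-13-45-33-101"/></g><g data-elev="900"><path d="M17 529l15-24 13-25 11-27 9-26 7-29 5-28 4-60-3-63-10-69-18-75-27-86"/></g><g data-elev="950"><path d="M17 419l9-31 6-33 4-35 1-35-1-37-4-40-6-40-9-44"/></g>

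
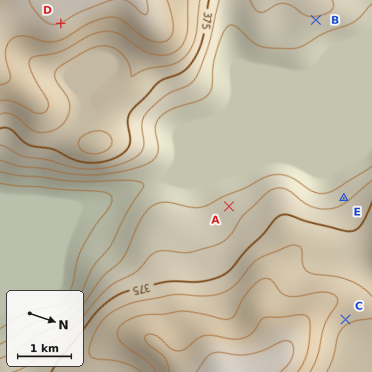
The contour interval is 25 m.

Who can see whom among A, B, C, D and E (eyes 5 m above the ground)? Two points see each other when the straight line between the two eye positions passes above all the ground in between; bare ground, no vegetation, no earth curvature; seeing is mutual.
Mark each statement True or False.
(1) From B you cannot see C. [True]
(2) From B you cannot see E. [False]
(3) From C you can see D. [False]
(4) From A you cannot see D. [False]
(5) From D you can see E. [True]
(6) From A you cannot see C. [True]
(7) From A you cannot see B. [False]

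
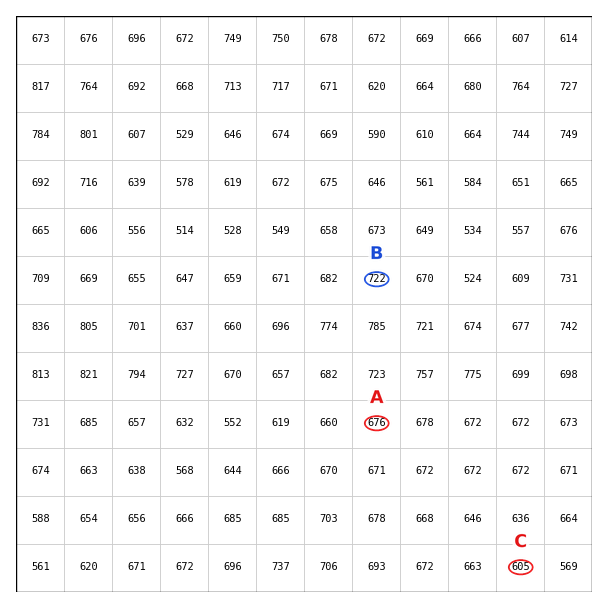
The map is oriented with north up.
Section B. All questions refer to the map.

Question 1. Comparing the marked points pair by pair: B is higher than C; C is lower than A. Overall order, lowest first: C A B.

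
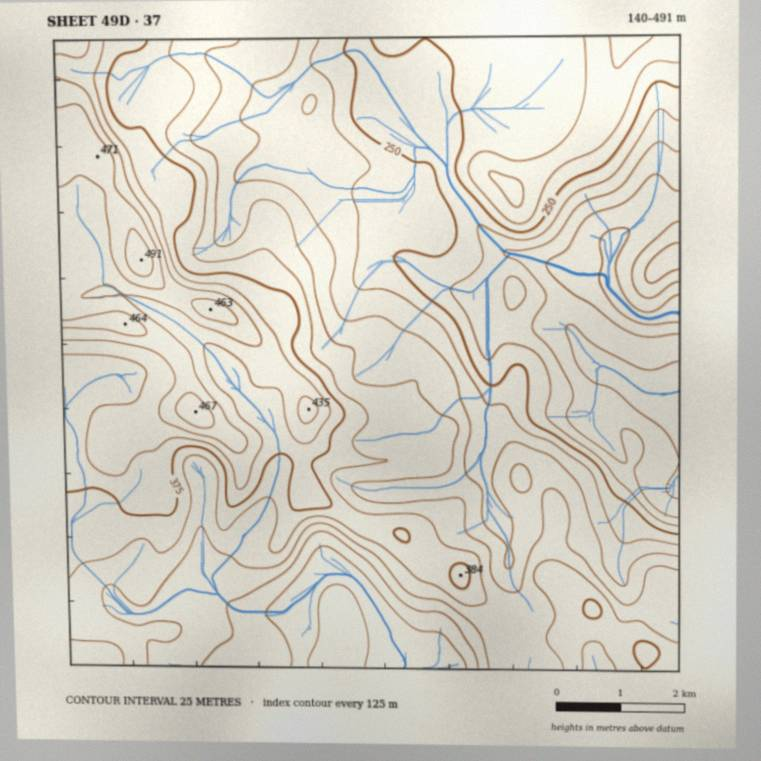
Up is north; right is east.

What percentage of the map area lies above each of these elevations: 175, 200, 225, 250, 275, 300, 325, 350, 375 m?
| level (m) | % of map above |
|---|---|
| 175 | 96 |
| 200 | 91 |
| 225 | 88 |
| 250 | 81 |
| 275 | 69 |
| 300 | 56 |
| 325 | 44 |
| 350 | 31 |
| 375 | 20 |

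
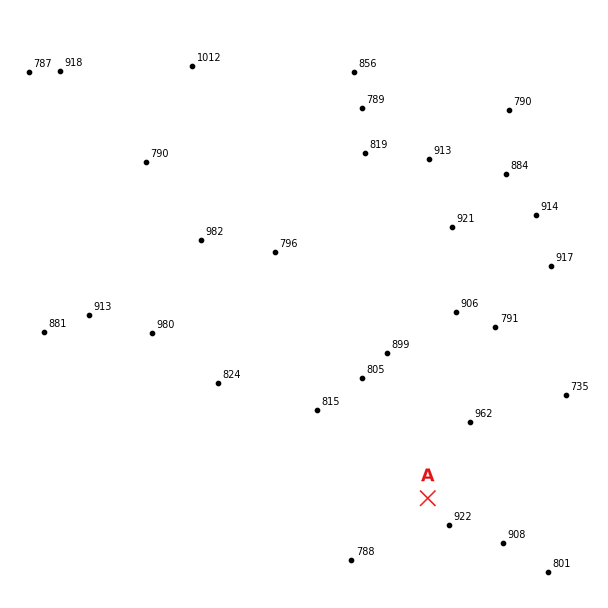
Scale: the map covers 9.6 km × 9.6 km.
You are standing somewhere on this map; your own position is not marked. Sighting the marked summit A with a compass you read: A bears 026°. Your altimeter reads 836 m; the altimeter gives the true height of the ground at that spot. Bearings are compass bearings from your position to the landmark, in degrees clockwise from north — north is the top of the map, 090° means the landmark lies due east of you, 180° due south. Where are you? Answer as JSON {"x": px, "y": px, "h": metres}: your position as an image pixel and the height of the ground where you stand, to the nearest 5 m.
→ {"x": 401, "y": 553, "h": 835}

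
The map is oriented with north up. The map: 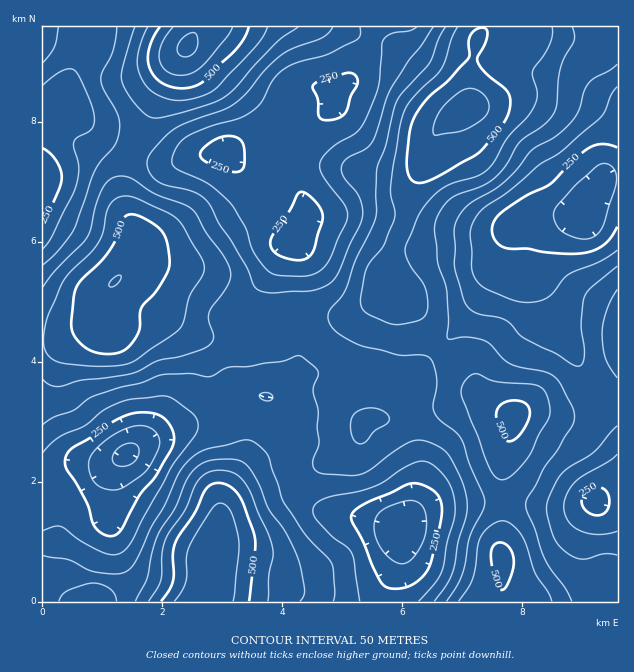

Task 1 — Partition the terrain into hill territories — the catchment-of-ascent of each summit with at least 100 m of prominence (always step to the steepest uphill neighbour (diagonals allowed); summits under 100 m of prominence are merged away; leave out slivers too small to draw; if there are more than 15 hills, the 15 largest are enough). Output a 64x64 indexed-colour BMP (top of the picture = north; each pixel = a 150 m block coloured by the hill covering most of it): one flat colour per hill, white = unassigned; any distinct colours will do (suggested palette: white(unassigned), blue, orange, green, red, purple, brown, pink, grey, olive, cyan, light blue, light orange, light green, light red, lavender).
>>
<image width="64" height="64" href="data:image/bmp;base64,Qk12CAAAAAAAAHYAAAAoAAAAQAAAAEAAAAABAAQAAAAAAAAIAAATCwAAEwsAABAAAAAAAAAA////ALR3HwAOf/8ALKAsACgn1gC9Z5QAS1aMAMJ34wB/f38AIr28AM++FwDox64AeLv/AIrfmACWmP8A1bDFAEREREREREREREREREREREREREQzMzMzMzMzMzMzMzERRERERERERERERERERERERERERDMzMzMzMzMzMzMzMRFEREREREREREREREREREREREREQzMzMzMzMzMzMzMxEURERERERERERERERERERERERERDMzMzMzMzMzMzMzERREREREREREREREREREREREREREQzMzMzMzMzMzMzMRFERERERERERERERERERERERERERDMzMzMzMzMzMzMxEUREREREREREREREREREREREREREMzMzMzMzMzMzMzERREREREREREREREREREREREREREQzMzMzMzMzMzMzMRFEREREREREREREREREREREREREQTMzMzMzMzMzMzMxEUREREREREREREREREREREREEREREzMzMzMzMzMzMzERREREREREREREREREREREQRERERETMzMzMzMzMzMzMRFEREREREREREREREREREQRERERERMzMzMzMzMzMzMzEUREREREREREREREREREQRERERERETMzMzMzMzMzMzMzJEREREREREREREREREQRERERERERMzMzMzMzMzMzMzMiJERERERERERERERERBEREREREREzMzMzMzMzMzMzMyIiIiJEREREREREREREERERERERETMzMzMzMzMzMzMzIiIiIiJEREREREREREQRERERERERMzMzMzMzMzMzMzMiIiIiIiRERERERERERBEREREREREzMzMzMzMzMzMzMyIiIiIiIiREREREREREEREREREREzMzMzMzMzMzMzMzIiIiIiIiIiREREREREERERERERETMzMzMzMzMzMzMzMiIiIiIiIiIiJEREREQRERERERERMzMzMzMzMzMzMzMyIiIiIiIiIiIiIkREQREREREREREzMzMzMzMzMzMzMxIiIiIiIiIiIiIiIkQREREREREREzMzMzMzMzMzMzMxEiIiIiIiIiIiIiIiIiERERERERETMzMzMzMzMzMzMxESIiIiIiIiIiIiIiIiIhERERERERMzMzMzMzMzMzMzERIiIiIiIiIiIiIiIiIiIRERERERERMzMzMzMzMzMzEREiIiIiIiIiIiIiIiIiIhERERERERETMzMzMzMzMzMRESIiIiIiIiIiIiIiIiIiEREREREREREzMzMzMzMzMRERIiIiIiIiIiIiIiIiIiIRERERERERETMzMzMzMzMxEREiIiIiIiIiIiIiIiIiIREREREREREREzMzMzMzMxERESIiIiIiIiIiIiIiIiIhERERERERERERMzMzMzMzERERIiIiIiIiIiIiIiIiIhERERERERERERETMzMzMzEREREiIiIiIiIiIiIiIiIhEREREREREREREREzMzMzMRERESIiIiIiIiIiIiIiIiERERERERERERERERMzMzMRERERIiIiIiIiIiIiIiIiIREREREREREREREREzMzMxEREREiIiIiIiIiIiIiIiIhERERERERERERERERMzMxERERESIiIiIiIiIiIiIiIiIREREREREREREREREzMzERERERIiIiIiIiIiIiIiIiIhERERERERERERERERMzEREREREiIiIiIiIiIiIiIiIiIREREREREREREREREzMRERERESIiIiIiIiIiIiIiIiIhERERERERERERERETMxERERERIiIiIiIiIiIiIiIiIiIREREREREREREREREzMREREREiIiIiIiIiIiIiIiIiIiERERERERERERERETMzERERESIiIiIiIiIiIiIiIiIiIRERERERERERERERETMzERERIiIiIiIiIiIiIiIiIiIhEREREREREREREREREREREREiIiIiIiIiIiIiIiIiIiERERERERERERERERERERERESIiIiIiIiIiIiIiIiJVURERERERERERERERERERERERIiIiIiIiIiIiIiIiJVUREREREREREREREREREREREREiIiIiIiIiIiIiIiVVVRERERERERERERERERERERERESIiIiIiIiIiIiIiVVVVURERERERERERERERERERERERIiIiIiIlVVVSIiVVVVVREREREREREREREREREREREREiIiIiJVVVVVVVVVVVVVERERERERERERERERERERERESIiIiVVVVVVVVVVVVVVVRERERERERERERERERERERERUiIiVVVVVVVVVVVVVVVVERERERERERERERERERERERFSIlVVVVVVVVVVVVVVVVVREREREREREREREREREREREVUlVVVVVVVVVVVVVVVVVVURERERERERERERERERERERVVVVVVVVVVVVVVVVVVVVVRERERERERERERERERERERFVVVVVVVVVVVVVVVVVVVVVUREREREREREREREREREREVVVVVVVVVVVVVVVVVVVVVVVERERERERERERERERERERVVVVVVVVVVVVVVVVVVVVVVURERERERERERERERERERFVVVVVVVVVVVVVVVVVVVVVVVEREREREREREREREREREVVVVVVVVVVVVVVVVVVVVVVVVRERERERERERERERERERVVVVVVVVVVVVVVVVVVVVVVVVERERERERERERERERERFVVVVVVVVVVVVVVVVVVVVVVVVREREREREREREREREREVVVVVVVVVVVVVVVVVVVVVVVVVERERERERERERERERER"/>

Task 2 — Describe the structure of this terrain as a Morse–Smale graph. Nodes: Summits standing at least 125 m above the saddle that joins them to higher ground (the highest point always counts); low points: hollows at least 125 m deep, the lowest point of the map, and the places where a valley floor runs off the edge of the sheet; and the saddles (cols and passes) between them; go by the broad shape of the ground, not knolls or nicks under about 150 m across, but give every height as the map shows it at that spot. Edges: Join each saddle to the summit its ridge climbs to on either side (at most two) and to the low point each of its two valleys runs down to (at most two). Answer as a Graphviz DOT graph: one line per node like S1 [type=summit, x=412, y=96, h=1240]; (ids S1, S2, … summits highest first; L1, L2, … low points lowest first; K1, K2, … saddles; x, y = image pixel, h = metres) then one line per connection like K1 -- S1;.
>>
graph terrain {
  S1 [type=summit, x=187, y=46, h=609];
  S2 [type=summit, x=211, y=555, h=598];
  S3 [type=summit, x=467, y=106, h=575];
  S4 [type=summit, x=115, y=282, h=551];
  L1 [type=low, x=127, y=454, h=138];
  L2 [type=low, x=400, y=528, h=151];
  L3 [type=low, x=586, y=217, h=159];
  L4 [type=low, x=43, y=178, h=204];
  L5 [type=low, x=226, y=150, h=227];
  L6 [type=low, x=595, y=501, h=235];
  K1 [type=saddle, x=395, y=246, h=456];
  K2 [type=saddle, x=503, y=501, h=427];
  K3 [type=saddle, x=437, y=351, h=405];
  K4 [type=saddle, x=602, y=400, h=378];
  K5 [type=saddle, x=284, y=331, h=371];
  K6 [type=saddle, x=131, y=153, h=368];
  K7 [type=saddle, x=296, y=477, h=334];
  K8 [type=saddle, x=220, y=412, h=322];
  K9 [type=saddle, x=371, y=40, h=294];
  K10 [type=saddle, x=52, y=481, h=268];
  K1 -- S3;
  K1 -- L3;
  K1 -- L5;
  K2 -- S3;
  K2 -- L2;
  K2 -- L6;
  K3 -- S3;
  K3 -- L1;
  K3 -- L3;
  K4 -- S3;
  K4 -- L3;
  K4 -- L6;
  K5 -- S3;
  K5 -- S4;
  K5 -- L1;
  K5 -- L5;
  K6 -- S1;
  K6 -- S4;
  K6 -- L4;
  K6 -- L5;
  K7 -- S2;
  K7 -- S3;
  K7 -- L1;
  K7 -- L2;
  K8 -- S2;
  K8 -- S4;
  K8 -- L1;
  K9 -- S1;
  K9 -- S3;
  K9 -- L5;
  K10 -- S2;
  K10 -- S4;
  K10 -- L1;
}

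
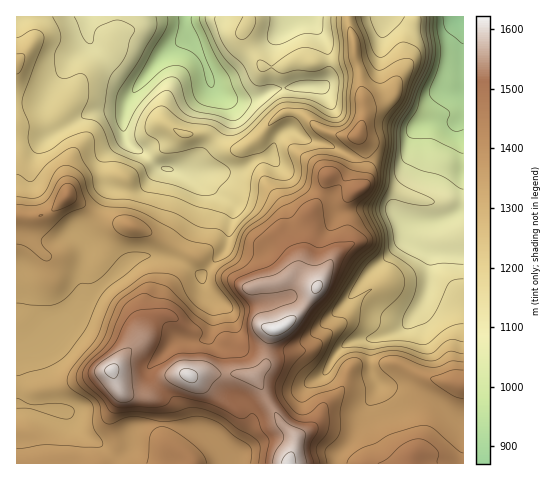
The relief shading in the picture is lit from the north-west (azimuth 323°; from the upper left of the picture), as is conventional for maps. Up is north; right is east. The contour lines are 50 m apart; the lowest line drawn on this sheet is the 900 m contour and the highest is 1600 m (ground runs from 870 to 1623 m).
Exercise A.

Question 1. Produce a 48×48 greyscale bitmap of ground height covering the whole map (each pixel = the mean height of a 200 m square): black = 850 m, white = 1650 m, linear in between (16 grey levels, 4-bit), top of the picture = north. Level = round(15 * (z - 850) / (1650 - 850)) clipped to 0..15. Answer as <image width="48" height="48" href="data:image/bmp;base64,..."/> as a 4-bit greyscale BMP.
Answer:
<image width="48" height="48" href="data:image/bmp;base64,Qk32BAAAAAAAAHYAAAAoAAAAMAAAADAAAAABAAQAAAAAAIAEAAATCwAAEwsAABAAAAAAAAAAAAAAABEREQAiIiIAMzMzAERERABVVVUAZmZmAHd3dwCIiIgAmZmZAKqqqgC7u7sAzMzMAN3d3QDu7u4A////AKqqqqqqqqqru7uqqqvN7u26qru7vMy7u5mqqqmaqqqru7qqqqvN7uy6qqu7vMy7upmZmZmZqqqru6qqqqvM3ty7qqqqu7u7qpmZmZmaqqqqqqqqq7zN3d3Lqqqqqru6qpmZmJmqqqqqqqqqvMzN3czLuqqqqqqqqpmIiImru7u7u7u7zMzd3LvLqqmaqqqqqoiIiJmrzd3czMzMzMzdy6u7uqmZmqqqqpmZmZq83t3dzN3d3M3duqqruqmZmqqqq5mZmavN7t3d3e7d3d3cuqmaqqmZmqqqu4iZmaze7tzN3u7t3d3dy6mZqqmZqqqqu4iImave7tzM3u7d3d3dy7qYmqmaqqmZqoiIiZq93d3Mzd3czM3dzLupiZmZmZiImYiIiJmrzd3czMzMzMzdzLu5iId4iHd4iIiIiImazd3cy7u7zM3e3Luql3dmZmZnd4iIiIiavN3czMu7u83u7supmHd2ZmZmd4iIiIiavM3MzLuqqs3u7typmId2ZlZmZoiIiIiZq8zMzLqZmr3d3u25iId3ZlVWZoiZiIiJq7zLu6mZms3d3d7biId3dmVWZpmZmYiImqu7qpmZrN3d3d7tqHd3dmVVZpmZmYiIiZqqqZiZvN3d3d7tuYd3d2VVZpmZmZiYiJmZmZiZu8zd3d3tyod3dmVVVZmZmZmZiImZmZmZmrzM3d3d25h3ZlVVVZmZmZiZmIiJmZmYibu8zd3d3LmGZVRERJmZmZiZmZmZmZmIiau8zMzMzMuXVERERJmZmZmZmamZmIiIiKu8zMzMzMuXVERERaqqmZmZmqqZiId3d5q7y8zLu7qGRERERKqqqZmZmpmIiHd3d3ibu8y7u7l1RERERKqqqqmZiIiHd3dmZneaq7y7u6l1RFVVRJiZu6mId3d3dmZmZmeJmqu7u7qFVVVVRIiJq6l3d3dmZlVWZmeIiZq7u8uWVVRERIeImph3d3ZlVVVVZmeIeJq8u7unVEREQ3d4mYh3d3ZVVVVVZmd3d4q8u6qXVEREQ3d3iId2ZmVVVVVWZmZmd4mqqZmYVEREM3dneId2ZVVWZmVmZ3d2eIiZmaqYVDMzM3dmZ3d2VEVWZmZmZnd3d3iImqqoYzMzIndmZmdmVEVmZ3ZmVWd3d3iZmrqYYzMyIndmZmZlREVmZmZVRFZ3d4iIiaqYZDIiInZmZmZVQ0VmZUREM0VniIh2aKqZdTIiInZmZmZVQzRWVUMzMzRWd3ZlaJqZh0MiInZmZmZVQzNFVDMiIzRFVVVVaJqZmFMiIXZmZmZVRDM0RDIiI0VVVVRVZ5mZmGMiEXdmZmZVVDMzRDIiM0VVVVVVZ5mIiHUiEYdmZVVVVEMjMzIiNFVmZmZmaJh3iIYyEYdmZVVVVUQyIiIjRVVlZmZmaJh3d3ZCEXd2ZVVVVVQyIiIkVVVVVWZVaJdmd3ZCEXd2ZVVVVVRDIiI0VmVVVVVVaJdmZmZCEWZmZVVVVVVDIiI1VmZUREVVeIdlZmUxEWZmVVVVVVRDMiNFVWZVRERFeHZlVmUxEA=="/>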